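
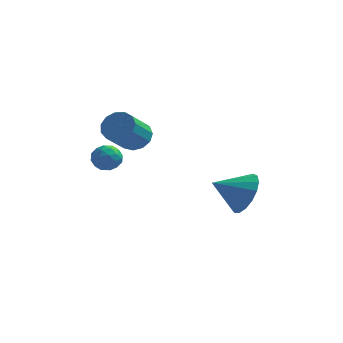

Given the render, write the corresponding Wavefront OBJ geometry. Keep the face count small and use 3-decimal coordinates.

v 1.872 2.832 -0.734
v 2.48 2.565 0.131
v 0.608 2.308 -0.006
v 2.333 3.056 0.228
v 2.081 3.495 0.106
v 1.78 3.783 -0.21
v 1.501 3.853 -0.645
v 1.307 3.688 -1.1
v 1.242 3.328 -1.472
v 1.322 2.854 -1.674
v 1.528 2.375 -1.661
v 1.813 2 -1.436
v 2.111 1.816 -1.049
v 2.355 1.865 -0.591
v 2.488 2.135 -0.165
v -3.123 4.456 1.315
v -2.562 4.714 1.825
v -2.976 3.462 2.914
v -3.537 3.204 2.405
v -2.942 4.932 1.932
v -3.356 3.681 3.021
v -3.379 5 1.843
v -3.792 3.748 2.933
v -3.734 4.895 1.587
v -4.148 3.643 2.676
v -3.896 4.65 1.245
v -4.31 3.398 2.334
v -3.812 4.344 0.925
v -4.226 3.092 2.014
v -3.51 4.073 0.729
v -3.924 2.822 1.818
v -3.084 3.924 0.719
v -3.498 2.672 1.808
v -2.671 3.944 0.899
v -3.085 2.692 1.988
v -2.402 4.126 1.21
v -2.816 2.874 2.3
v -2.361 4.413 1.556
v -2.775 3.161 2.645
v -3.773 0.78 1.467
v -3.174 1.103 1.527
v -3.406 -0.023 2.133
v -2.807 0.3 2.193
v -3.369 0.568 2.475
v -3.595 1.064 2.063
v -2.985 0.016 1.597
v -3.211 0.512 1.185
v -2.686 0.631 1.607
v -2.924 0.972 2.149
v -3.656 0.108 1.511
v -3.894 0.449 2.053
v -3.505 1.012 1.439
v -3.075 0.068 2.221
v -3.405 0.225 2.387
v -3.052 0.415 2.422
v -3.753 0.989 1.754
v -3.401 1.179 1.789
v -3.516 0.865 2.346
v -3.179 -0.099 1.871
v -2.827 0.091 1.906
v -3.528 0.665 1.238
v -3.175 0.855 1.273
v -3.064 0.215 1.314
v -2.867 0.924 1.521
v -2.651 0.452 1.912
v -2.756 0.285 1.562
v -2.889 0.577 1.32
v -3.006 1.125 1.839
v -2.791 0.653 2.231
v -3.121 0.81 2.397
v -3.254 1.102 2.155
v -2.72 0.847 1.886
v -3.789 0.427 1.429
v -3.574 -0.045 1.821
v -3.326 -0.022 1.505
v -3.459 0.27 1.263
v -3.929 0.628 1.748
v -3.713 0.156 2.139
v -3.691 0.503 2.34
v -3.824 0.795 2.098
v -3.86 0.233 1.774
f 2 1 4
f 2 4 3
f 4 1 5
f 4 5 3
f 5 1 6
f 5 6 3
f 6 1 7
f 6 7 3
f 7 1 8
f 7 8 3
f 8 1 9
f 8 9 3
f 9 1 10
f 9 10 3
f 10 1 11
f 10 11 3
f 11 1 12
f 11 12 3
f 12 1 13
f 12 13 3
f 13 1 14
f 13 14 3
f 14 1 15
f 14 15 3
f 15 1 2
f 15 2 3
f 17 16 20
f 17 20 18
f 18 20 21
f 18 21 19
f 20 16 22
f 20 22 21
f 21 22 23
f 21 23 19
f 22 16 24
f 22 24 23
f 23 24 25
f 23 25 19
f 24 16 26
f 24 26 25
f 25 26 27
f 25 27 19
f 26 16 28
f 26 28 27
f 27 28 29
f 27 29 19
f 28 16 30
f 28 30 29
f 29 30 31
f 29 31 19
f 30 16 32
f 30 32 31
f 31 32 33
f 31 33 19
f 32 16 34
f 32 34 33
f 33 34 35
f 33 35 19
f 34 16 36
f 34 36 35
f 35 36 37
f 35 37 19
f 36 16 38
f 36 38 37
f 37 38 39
f 37 39 19
f 38 16 17
f 38 17 39
f 39 17 18
f 39 18 19
f 40 77 56
f 77 51 80
f 56 80 45
f 77 80 56
f 40 56 52
f 56 45 57
f 52 57 41
f 56 57 52
f 40 52 61
f 52 41 62
f 61 62 47
f 52 62 61
f 40 61 73
f 61 47 76
f 73 76 50
f 61 76 73
f 40 73 77
f 73 50 81
f 77 81 51
f 73 81 77
f 41 57 68
f 57 45 71
f 68 71 49
f 57 71 68
f 45 80 58
f 80 51 79
f 58 79 44
f 80 79 58
f 51 81 78
f 81 50 74
f 78 74 42
f 81 74 78
f 50 76 75
f 76 47 63
f 75 63 46
f 76 63 75
f 47 62 67
f 62 41 64
f 67 64 48
f 62 64 67
f 43 69 55
f 69 49 70
f 55 70 44
f 69 70 55
f 43 55 53
f 55 44 54
f 53 54 42
f 55 54 53
f 43 53 60
f 53 42 59
f 60 59 46
f 53 59 60
f 43 60 65
f 60 46 66
f 65 66 48
f 60 66 65
f 43 65 69
f 65 48 72
f 69 72 49
f 65 72 69
f 44 70 58
f 70 49 71
f 58 71 45
f 70 71 58
f 42 54 78
f 54 44 79
f 78 79 51
f 54 79 78
f 46 59 75
f 59 42 74
f 75 74 50
f 59 74 75
f 48 66 67
f 66 46 63
f 67 63 47
f 66 63 67
f 49 72 68
f 72 48 64
f 68 64 41
f 72 64 68



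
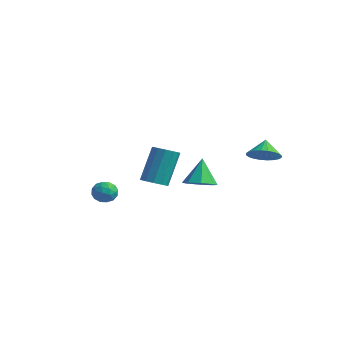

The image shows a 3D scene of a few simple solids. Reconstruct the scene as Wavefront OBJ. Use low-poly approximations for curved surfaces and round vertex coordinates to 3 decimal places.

v 2.373 -3.53 2.731
v 3.019 -3.294 2.674
v 2.873 -2.435 4.552
v 2.227 -2.67 4.609
v 2.789 -3.017 2.529
v 2.642 -2.158 4.407
v 2.426 -2.902 2.448
v 2.28 -2.043 4.326
v 2.047 -2.987 2.457
v 1.9 -2.128 4.335
v 1.771 -3.244 2.553
v 1.625 -2.385 4.431
v 1.686 -3.591 2.706
v 1.54 -2.732 4.583
v 1.82 -3.919 2.866
v 1.674 -3.06 4.744
v 2.129 -4.123 2.984
v 1.983 -3.264 4.862
v 2.516 -4.139 3.021
v 2.369 -3.28 4.899
v 2.857 -3.961 2.966
v 2.711 -3.102 4.844
v 3.045 -3.646 2.837
v 2.899 -2.787 4.715
v 1.6 -0.044 1.608
v 2.139 0.621 1.525
v 1.2 0.464 3.072
v 1.533 0.76 1.311
v 0.965 0.429 1.271
v 0.77 -0.18 1.429
v 1.06 -0.709 1.691
v 1.667 -0.848 1.906
v 2.234 -0.517 1.945
v 2.43 0.092 1.788
v -3.285 -1.771 0.683
v -2.626 -1.752 0.405
v -3.514 -2.728 0.075
v -2.855 -2.709 -0.203
v -2.947 -2.86 0.49
v -2.805 -2.269 0.866
v -3.335 -2.211 -0.386
v -3.193 -1.62 -0.01
v -2.657 -2.024 -0.255
v -2.417 -2.425 0.286
v -3.723 -2.055 0.194
v -3.483 -2.456 0.735
v -2.936 -1.677 0.597
v -3.204 -2.803 -0.117
v -3.258 -2.892 0.29
v -2.871 -2.88 0.127
v -3.041 -1.981 0.868
v -2.654 -1.97 0.705
v -2.842 -2.621 0.755
v -3.486 -2.51 -0.225
v -3.099 -2.499 -0.388
v -3.269 -1.6 0.353
v -2.882 -1.588 0.19
v -3.298 -1.859 -0.275
v -2.567 -1.826 0.046
v -2.701 -2.389 -0.311
v -2.983 -2.096 -0.419
v -2.9 -1.748 -0.198
v -2.426 -2.062 0.364
v -2.56 -2.624 0.007
v -2.614 -2.713 0.414
v -2.531 -2.366 0.635
v -2.444 -2.222 -0.024
v -3.58 -1.856 0.473
v -3.714 -2.418 0.116
v -3.609 -2.114 -0.155
v -3.526 -1.767 0.066
v -3.439 -2.091 0.791
v -3.573 -2.654 0.434
v -3.24 -2.732 0.678
v -3.157 -2.384 0.899
v -3.696 -2.258 0.504
v 2.517 3.302 2.995
v 3.026 4.01 2.82
v 2.083 3.818 3.825
v 2.745 4.08 2.629
v 2.428 4.032 2.494
v 2.126 3.872 2.435
v 1.883 3.625 2.461
v 1.736 3.329 2.569
v 1.709 3.029 2.741
v 1.804 2.771 2.953
v 2.008 2.593 3.17
v 2.29 2.523 3.361
v 2.606 2.571 3.496
v 2.909 2.731 3.555
v 3.152 2.978 3.529
v 3.298 3.274 3.421
v 3.326 3.574 3.249
v 3.23 3.832 3.037
f 2 1 5
f 2 5 3
f 3 5 6
f 3 6 4
f 5 1 7
f 5 7 6
f 6 7 8
f 6 8 4
f 7 1 9
f 7 9 8
f 8 9 10
f 8 10 4
f 9 1 11
f 9 11 10
f 10 11 12
f 10 12 4
f 11 1 13
f 11 13 12
f 12 13 14
f 12 14 4
f 13 1 15
f 13 15 14
f 14 15 16
f 14 16 4
f 15 1 17
f 15 17 16
f 16 17 18
f 16 18 4
f 17 1 19
f 17 19 18
f 18 19 20
f 18 20 4
f 19 1 21
f 19 21 20
f 20 21 22
f 20 22 4
f 21 1 23
f 21 23 22
f 22 23 24
f 22 24 4
f 23 1 2
f 23 2 24
f 24 2 3
f 24 3 4
f 26 25 28
f 26 28 27
f 28 25 29
f 28 29 27
f 29 25 30
f 29 30 27
f 30 25 31
f 30 31 27
f 31 25 32
f 31 32 27
f 32 25 33
f 32 33 27
f 33 25 34
f 33 34 27
f 34 25 26
f 34 26 27
f 35 72 51
f 72 46 75
f 51 75 40
f 72 75 51
f 35 51 47
f 51 40 52
f 47 52 36
f 51 52 47
f 35 47 56
f 47 36 57
f 56 57 42
f 47 57 56
f 35 56 68
f 56 42 71
f 68 71 45
f 56 71 68
f 35 68 72
f 68 45 76
f 72 76 46
f 68 76 72
f 36 52 63
f 52 40 66
f 63 66 44
f 52 66 63
f 40 75 53
f 75 46 74
f 53 74 39
f 75 74 53
f 46 76 73
f 76 45 69
f 73 69 37
f 76 69 73
f 45 71 70
f 71 42 58
f 70 58 41
f 71 58 70
f 42 57 62
f 57 36 59
f 62 59 43
f 57 59 62
f 38 64 50
f 64 44 65
f 50 65 39
f 64 65 50
f 38 50 48
f 50 39 49
f 48 49 37
f 50 49 48
f 38 48 55
f 48 37 54
f 55 54 41
f 48 54 55
f 38 55 60
f 55 41 61
f 60 61 43
f 55 61 60
f 38 60 64
f 60 43 67
f 64 67 44
f 60 67 64
f 39 65 53
f 65 44 66
f 53 66 40
f 65 66 53
f 37 49 73
f 49 39 74
f 73 74 46
f 49 74 73
f 41 54 70
f 54 37 69
f 70 69 45
f 54 69 70
f 43 61 62
f 61 41 58
f 62 58 42
f 61 58 62
f 44 67 63
f 67 43 59
f 63 59 36
f 67 59 63
f 78 77 80
f 78 80 79
f 80 77 81
f 80 81 79
f 81 77 82
f 81 82 79
f 82 77 83
f 82 83 79
f 83 77 84
f 83 84 79
f 84 77 85
f 84 85 79
f 85 77 86
f 85 86 79
f 86 77 87
f 86 87 79
f 87 77 88
f 87 88 79
f 88 77 89
f 88 89 79
f 89 77 90
f 89 90 79
f 90 77 91
f 90 91 79
f 91 77 92
f 91 92 79
f 92 77 93
f 92 93 79
f 93 77 94
f 93 94 79
f 94 77 78
f 94 78 79



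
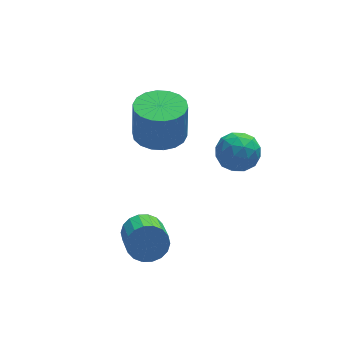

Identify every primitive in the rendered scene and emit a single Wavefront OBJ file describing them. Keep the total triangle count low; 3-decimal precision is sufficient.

v 0.793 -1.095 1.529
v 1.518 -0.816 1.949
v 0.982 -2.404 2.071
v 1.707 -2.125 2.491
v 0.912 -1.837 2.745
v 0.795 -1.028 2.41
v 1.705 -2.192 1.61
v 1.588 -1.383 1.275
v 2.082 -1.494 1.999
v 1.592 -1.274 2.7
v 0.908 -1.946 1.32
v 0.418 -1.726 2.021
v 1.139 -0.841 1.691
v 1.361 -2.379 2.329
v 0.894 -2.21 2.478
v 1.32 -2.046 2.725
v 0.714 -0.965 1.962
v 1.14 -0.801 2.209
v 0.784 -1.401 2.677
v 1.36 -2.419 1.811
v 1.786 -2.255 2.058
v 1.18 -1.174 1.295
v 1.606 -1.01 1.542
v 1.716 -1.819 1.343
v 1.897 -1.075 1.967
v 2.008 -1.845 2.286
v 2.006 -1.884 1.769
v 1.938 -1.409 1.571
v 1.609 -0.946 2.379
v 1.72 -1.715 2.698
v 1.252 -1.546 2.848
v 1.184 -1.071 2.65
v 1.94 -1.345 2.409
v 0.78 -1.505 1.322
v 0.891 -2.274 1.641
v 1.316 -2.149 1.37
v 1.248 -1.674 1.172
v 0.492 -1.375 1.734
v 0.603 -2.145 2.053
v 0.562 -1.811 2.449
v 0.494 -1.336 2.251
v 0.56 -1.875 1.611
v -2.147 -0.956 -2.617
v -1.839 -0.632 -1.941
v -1.985 -1.861 -1.287
v -2.293 -2.184 -1.963
v -2.192 -0.571 -1.906
v -2.339 -1.8 -1.251
v -2.537 -0.586 -2.011
v -2.683 -1.815 -1.356
v -2.804 -0.674 -2.236
v -2.95 -1.903 -1.582
v -2.941 -0.818 -2.537
v -3.087 -2.047 -1.883
v -2.921 -0.989 -2.854
v -3.067 -2.218 -2.199
v -2.747 -1.154 -3.124
v -2.894 -2.383 -2.469
v -2.455 -1.279 -3.293
v -2.601 -2.508 -2.639
v -2.101 -1.34 -3.329
v -2.248 -2.569 -2.674
v -1.757 -1.325 -3.224
v -1.903 -2.554 -2.569
v -1.49 -1.237 -2.998
v -1.636 -2.466 -2.344
v -1.353 -1.093 -2.697
v -1.499 -2.322 -2.043
v -1.373 -0.922 -2.381
v -1.519 -2.151 -1.726
v -1.546 -0.757 -2.111
v -1.693 -1.986 -1.456
v -0.63 1.879 0.177
v 0.262 2.39 0.113
v 0.322 2.492 1.779
v -0.57 1.981 1.843
v -0.049 2.726 0.104
v 0.011 2.828 1.77
v -0.476 2.895 0.109
v -0.415 2.997 1.775
v -0.932 2.862 0.128
v -0.872 2.965 1.794
v -1.329 2.635 0.156
v -1.269 2.737 1.822
v -1.588 2.258 0.189
v -1.527 2.36 1.855
v -1.657 1.806 0.219
v -1.596 1.908 1.885
v -1.522 1.368 0.241
v -1.462 1.47 1.907
v -1.211 1.032 0.25
v -1.151 1.134 1.916
v -0.785 0.863 0.245
v -0.724 0.965 1.911
v -0.328 0.895 0.226
v -0.268 0.998 1.892
v 0.069 1.123 0.198
v 0.129 1.225 1.864
v 0.327 1.5 0.165
v 0.388 1.602 1.831
v 0.396 1.952 0.135
v 0.457 2.054 1.801
f 1 38 17
f 38 12 41
f 17 41 6
f 38 41 17
f 1 17 13
f 17 6 18
f 13 18 2
f 17 18 13
f 1 13 22
f 13 2 23
f 22 23 8
f 13 23 22
f 1 22 34
f 22 8 37
f 34 37 11
f 22 37 34
f 1 34 38
f 34 11 42
f 38 42 12
f 34 42 38
f 2 18 29
f 18 6 32
f 29 32 10
f 18 32 29
f 6 41 19
f 41 12 40
f 19 40 5
f 41 40 19
f 12 42 39
f 42 11 35
f 39 35 3
f 42 35 39
f 11 37 36
f 37 8 24
f 36 24 7
f 37 24 36
f 8 23 28
f 23 2 25
f 28 25 9
f 23 25 28
f 4 30 16
f 30 10 31
f 16 31 5
f 30 31 16
f 4 16 14
f 16 5 15
f 14 15 3
f 16 15 14
f 4 14 21
f 14 3 20
f 21 20 7
f 14 20 21
f 4 21 26
f 21 7 27
f 26 27 9
f 21 27 26
f 4 26 30
f 26 9 33
f 30 33 10
f 26 33 30
f 5 31 19
f 31 10 32
f 19 32 6
f 31 32 19
f 3 15 39
f 15 5 40
f 39 40 12
f 15 40 39
f 7 20 36
f 20 3 35
f 36 35 11
f 20 35 36
f 9 27 28
f 27 7 24
f 28 24 8
f 27 24 28
f 10 33 29
f 33 9 25
f 29 25 2
f 33 25 29
f 44 43 47
f 44 47 45
f 45 47 48
f 45 48 46
f 47 43 49
f 47 49 48
f 48 49 50
f 48 50 46
f 49 43 51
f 49 51 50
f 50 51 52
f 50 52 46
f 51 43 53
f 51 53 52
f 52 53 54
f 52 54 46
f 53 43 55
f 53 55 54
f 54 55 56
f 54 56 46
f 55 43 57
f 55 57 56
f 56 57 58
f 56 58 46
f 57 43 59
f 57 59 58
f 58 59 60
f 58 60 46
f 59 43 61
f 59 61 60
f 60 61 62
f 60 62 46
f 61 43 63
f 61 63 62
f 62 63 64
f 62 64 46
f 63 43 65
f 63 65 64
f 64 65 66
f 64 66 46
f 65 43 67
f 65 67 66
f 66 67 68
f 66 68 46
f 67 43 69
f 67 69 68
f 68 69 70
f 68 70 46
f 69 43 71
f 69 71 70
f 70 71 72
f 70 72 46
f 71 43 44
f 71 44 72
f 72 44 45
f 72 45 46
f 74 73 77
f 74 77 75
f 75 77 78
f 75 78 76
f 77 73 79
f 77 79 78
f 78 79 80
f 78 80 76
f 79 73 81
f 79 81 80
f 80 81 82
f 80 82 76
f 81 73 83
f 81 83 82
f 82 83 84
f 82 84 76
f 83 73 85
f 83 85 84
f 84 85 86
f 84 86 76
f 85 73 87
f 85 87 86
f 86 87 88
f 86 88 76
f 87 73 89
f 87 89 88
f 88 89 90
f 88 90 76
f 89 73 91
f 89 91 90
f 90 91 92
f 90 92 76
f 91 73 93
f 91 93 92
f 92 93 94
f 92 94 76
f 93 73 95
f 93 95 94
f 94 95 96
f 94 96 76
f 95 73 97
f 95 97 96
f 96 97 98
f 96 98 76
f 97 73 99
f 97 99 98
f 98 99 100
f 98 100 76
f 99 73 101
f 99 101 100
f 100 101 102
f 100 102 76
f 101 73 74
f 101 74 102
f 102 74 75
f 102 75 76



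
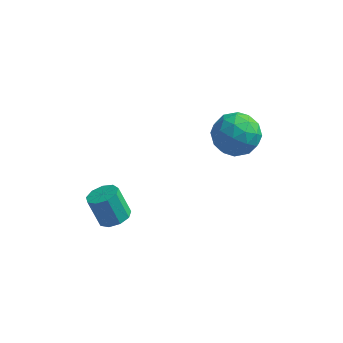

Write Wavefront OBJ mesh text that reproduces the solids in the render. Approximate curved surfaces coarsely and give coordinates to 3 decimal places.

v -0.381 -2.155 2.384
v 0.099 -1.859 2.557
v -0.379 -1.688 3.589
v -0.859 -1.985 3.416
v -0.168 -1.605 2.392
v -0.646 -1.435 3.424
v -0.534 -1.609 2.223
v -1.012 -1.438 3.255
v -0.829 -1.868 2.129
v -1.307 -1.697 3.161
v -0.914 -2.262 2.155
v -1.392 -2.091 3.187
v -0.75 -2.606 2.288
v -1.228 -2.435 3.32
v -0.413 -2.739 2.466
v -0.891 -2.568 3.498
v -0.061 -2.599 2.606
v -0.539 -2.428 3.638
v 0.141 -2.252 2.642
v -0.337 -2.081 3.674
v 2.348 2.511 2.956
v 3.088 2.888 3.409
v 2.432 1.272 3.851
v 3.172 1.649 4.304
v 2.311 2.027 4.408
v 2.259 2.793 3.855
v 3.261 1.367 3.405
v 3.209 2.133 2.852
v 3.653 2.181 3.686
v 3.066 2.589 4.307
v 2.454 1.571 2.953
v 1.867 1.979 3.574
v 2.71 2.809 3.104
v 2.81 1.351 4.156
v 2.303 1.573 4.217
v 2.739 1.795 4.483
v 2.223 2.753 3.366
v 2.658 2.974 3.633
v 2.202 2.468 4.22
v 2.862 1.186 3.627
v 3.297 1.407 3.894
v 2.781 2.365 2.777
v 3.217 2.587 3.043
v 3.318 1.692 3.04
v 3.477 2.615 3.533
v 3.527 1.886 4.059
v 3.579 1.72 3.531
v 3.548 2.171 3.206
v 3.132 2.854 3.898
v 3.182 2.126 4.424
v 2.676 2.348 4.485
v 2.645 2.798 4.16
v 3.464 2.439 4.061
v 2.338 2.034 2.836
v 2.388 1.306 3.362
v 2.875 1.362 3.1
v 2.844 1.812 2.775
v 1.993 2.274 3.201
v 2.043 1.545 3.727
v 1.972 1.989 4.054
v 1.941 2.44 3.729
v 2.056 1.721 3.199
f 2 1 5
f 2 5 3
f 3 5 6
f 3 6 4
f 5 1 7
f 5 7 6
f 6 7 8
f 6 8 4
f 7 1 9
f 7 9 8
f 8 9 10
f 8 10 4
f 9 1 11
f 9 11 10
f 10 11 12
f 10 12 4
f 11 1 13
f 11 13 12
f 12 13 14
f 12 14 4
f 13 1 15
f 13 15 14
f 14 15 16
f 14 16 4
f 15 1 17
f 15 17 16
f 16 17 18
f 16 18 4
f 17 1 19
f 17 19 18
f 18 19 20
f 18 20 4
f 19 1 2
f 19 2 20
f 20 2 3
f 20 3 4
f 21 58 37
f 58 32 61
f 37 61 26
f 58 61 37
f 21 37 33
f 37 26 38
f 33 38 22
f 37 38 33
f 21 33 42
f 33 22 43
f 42 43 28
f 33 43 42
f 21 42 54
f 42 28 57
f 54 57 31
f 42 57 54
f 21 54 58
f 54 31 62
f 58 62 32
f 54 62 58
f 22 38 49
f 38 26 52
f 49 52 30
f 38 52 49
f 26 61 39
f 61 32 60
f 39 60 25
f 61 60 39
f 32 62 59
f 62 31 55
f 59 55 23
f 62 55 59
f 31 57 56
f 57 28 44
f 56 44 27
f 57 44 56
f 28 43 48
f 43 22 45
f 48 45 29
f 43 45 48
f 24 50 36
f 50 30 51
f 36 51 25
f 50 51 36
f 24 36 34
f 36 25 35
f 34 35 23
f 36 35 34
f 24 34 41
f 34 23 40
f 41 40 27
f 34 40 41
f 24 41 46
f 41 27 47
f 46 47 29
f 41 47 46
f 24 46 50
f 46 29 53
f 50 53 30
f 46 53 50
f 25 51 39
f 51 30 52
f 39 52 26
f 51 52 39
f 23 35 59
f 35 25 60
f 59 60 32
f 35 60 59
f 27 40 56
f 40 23 55
f 56 55 31
f 40 55 56
f 29 47 48
f 47 27 44
f 48 44 28
f 47 44 48
f 30 53 49
f 53 29 45
f 49 45 22
f 53 45 49



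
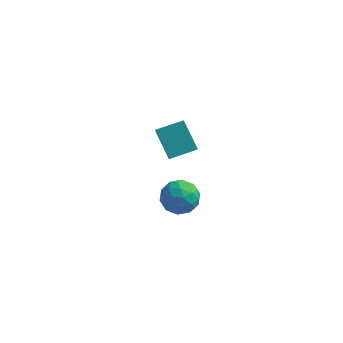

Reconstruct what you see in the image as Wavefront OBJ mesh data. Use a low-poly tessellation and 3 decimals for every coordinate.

v -0.083 -2.083 4.192
v 0.707 -2.747 4.441
v -0.887 -3.353 3.359
v -0.097 -4.017 3.608
v -0.748 -3.658 4.367
v -0.251 -2.873 4.881
v 0.071 -3.227 2.919
v 0.568 -2.442 3.433
v 0.802 -3.454 3.654
v 0.296 -3.721 4.549
v -0.476 -2.379 3.251
v -0.982 -2.646 4.146
v 0.383 -2.304 4.39
v -0.563 -3.796 3.41
v -0.945 -3.585 3.856
v -0.481 -3.976 4.003
v -0.18 -2.378 4.648
v 0.284 -2.768 4.795
v -0.571 -3.303 4.751
v -0.464 -3.332 3.005
v 0 -3.722 3.152
v 0.301 -2.124 3.797
v 0.765 -2.515 3.944
v 0.391 -2.797 3.049
v 0.903 -3.11 4.074
v 0.43 -3.856 3.584
v 0.529 -3.392 3.179
v 0.821 -2.93 3.481
v 0.606 -3.266 4.6
v 0.133 -4.012 4.11
v -0.25 -3.801 4.556
v 0.042 -3.34 4.858
v 0.662 -3.682 4.137
v -0.313 -2.088 3.69
v -0.786 -2.834 3.2
v -0.222 -2.76 2.942
v 0.07 -2.299 3.244
v -0.61 -2.244 4.216
v -1.083 -2.99 3.726
v -1.001 -3.17 4.319
v -0.709 -2.708 4.621
v -0.842 -2.418 3.663
v -2.273 1.996 2.009
v -3.326 2.888 3.372
v -2.541 2.685 1.351
v -3.595 3.577 2.713
v -1.025 2.863 2.407
v -2.079 3.755 3.769
v -1.294 3.552 1.748
v -2.347 4.444 3.111
f 1 38 17
f 38 12 41
f 17 41 6
f 38 41 17
f 1 17 13
f 17 6 18
f 13 18 2
f 17 18 13
f 1 13 22
f 13 2 23
f 22 23 8
f 13 23 22
f 1 22 34
f 22 8 37
f 34 37 11
f 22 37 34
f 1 34 38
f 34 11 42
f 38 42 12
f 34 42 38
f 2 18 29
f 18 6 32
f 29 32 10
f 18 32 29
f 6 41 19
f 41 12 40
f 19 40 5
f 41 40 19
f 12 42 39
f 42 11 35
f 39 35 3
f 42 35 39
f 11 37 36
f 37 8 24
f 36 24 7
f 37 24 36
f 8 23 28
f 23 2 25
f 28 25 9
f 23 25 28
f 4 30 16
f 30 10 31
f 16 31 5
f 30 31 16
f 4 16 14
f 16 5 15
f 14 15 3
f 16 15 14
f 4 14 21
f 14 3 20
f 21 20 7
f 14 20 21
f 4 21 26
f 21 7 27
f 26 27 9
f 21 27 26
f 4 26 30
f 26 9 33
f 30 33 10
f 26 33 30
f 5 31 19
f 31 10 32
f 19 32 6
f 31 32 19
f 3 15 39
f 15 5 40
f 39 40 12
f 15 40 39
f 7 20 36
f 20 3 35
f 36 35 11
f 20 35 36
f 9 27 28
f 27 7 24
f 28 24 8
f 27 24 28
f 10 33 29
f 33 9 25
f 29 25 2
f 33 25 29
f 44 46 43
f 47 44 43
f 43 46 45
f 45 47 43
f 44 50 46
f 48 44 47
f 48 50 44
f 46 50 45
f 49 47 45
f 45 50 49
f 49 48 47
f 50 48 49



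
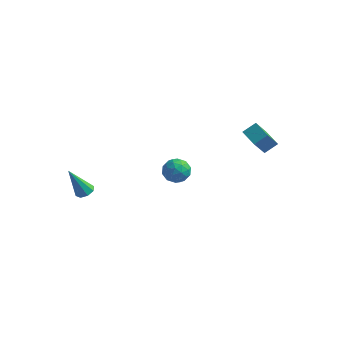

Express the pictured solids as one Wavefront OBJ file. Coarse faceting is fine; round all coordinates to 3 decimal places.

v 2.541 3.244 0.788
v 2.385 2.284 2.045
v 3.005 3.752 1.233
v 2.849 2.792 2.491
v 3.351 2.748 0.509
v 3.195 1.788 1.767
v 3.815 3.256 0.955
v 3.659 2.296 2.212
v -3.461 -2.646 -0.671
v -3.15 -2.316 -0.46
v -4.099 -3.014 0.851
v -3.483 -2.158 -0.562
v -3.804 -2.286 -0.727
v -3.924 -2.625 -0.859
v -3.773 -2.976 -0.881
v -3.439 -3.134 -0.779
v -3.119 -3.006 -0.614
v -2.999 -2.667 -0.482
v -0.92 2.661 -1.508
v -0.432 2.194 -1.166
v -1.348 1.726 -2.174
v -0.86 1.259 -1.832
v -1.438 1.553 -1.442
v -1.174 2.131 -1.031
v -0.606 1.789 -2.309
v -0.342 2.367 -1.898
v -0.238 1.655 -1.662
v -0.752 1.509 -1.126
v -1.028 2.411 -2.214
v -1.542 2.265 -1.678
v -0.638 2.509 -1.279
v -1.142 1.411 -2.061
v -1.482 1.583 -1.832
v -1.195 1.309 -1.632
v -1.075 2.472 -1.199
v -0.788 2.198 -0.998
v -1.379 1.821 -1.16
v -0.992 1.722 -2.342
v -0.705 1.448 -2.141
v -0.585 2.611 -1.708
v -0.298 2.337 -1.508
v -0.401 2.099 -2.18
v -0.237 1.918 -1.369
v -0.489 1.369 -1.76
v -0.34 1.681 -2.041
v -0.184 2.02 -1.799
v -0.54 1.832 -1.054
v -0.791 1.283 -1.445
v -1.131 1.456 -1.216
v -0.976 1.795 -0.974
v -0.426 1.516 -1.345
v -0.989 2.637 -1.895
v -1.24 2.088 -2.286
v -0.804 2.125 -2.366
v -0.649 2.464 -2.124
v -1.291 2.551 -1.58
v -1.543 2.002 -1.971
v -1.596 1.9 -1.541
v -1.44 2.239 -1.299
v -1.354 2.404 -1.995
f 2 4 1
f 5 2 1
f 1 4 3
f 3 5 1
f 2 8 4
f 6 2 5
f 6 8 2
f 4 8 3
f 7 5 3
f 3 8 7
f 7 6 5
f 8 6 7
f 10 9 12
f 10 12 11
f 12 9 13
f 12 13 11
f 13 9 14
f 13 14 11
f 14 9 15
f 14 15 11
f 15 9 16
f 15 16 11
f 16 9 17
f 16 17 11
f 17 9 18
f 17 18 11
f 18 9 10
f 18 10 11
f 19 56 35
f 56 30 59
f 35 59 24
f 56 59 35
f 19 35 31
f 35 24 36
f 31 36 20
f 35 36 31
f 19 31 40
f 31 20 41
f 40 41 26
f 31 41 40
f 19 40 52
f 40 26 55
f 52 55 29
f 40 55 52
f 19 52 56
f 52 29 60
f 56 60 30
f 52 60 56
f 20 36 47
f 36 24 50
f 47 50 28
f 36 50 47
f 24 59 37
f 59 30 58
f 37 58 23
f 59 58 37
f 30 60 57
f 60 29 53
f 57 53 21
f 60 53 57
f 29 55 54
f 55 26 42
f 54 42 25
f 55 42 54
f 26 41 46
f 41 20 43
f 46 43 27
f 41 43 46
f 22 48 34
f 48 28 49
f 34 49 23
f 48 49 34
f 22 34 32
f 34 23 33
f 32 33 21
f 34 33 32
f 22 32 39
f 32 21 38
f 39 38 25
f 32 38 39
f 22 39 44
f 39 25 45
f 44 45 27
f 39 45 44
f 22 44 48
f 44 27 51
f 48 51 28
f 44 51 48
f 23 49 37
f 49 28 50
f 37 50 24
f 49 50 37
f 21 33 57
f 33 23 58
f 57 58 30
f 33 58 57
f 25 38 54
f 38 21 53
f 54 53 29
f 38 53 54
f 27 45 46
f 45 25 42
f 46 42 26
f 45 42 46
f 28 51 47
f 51 27 43
f 47 43 20
f 51 43 47



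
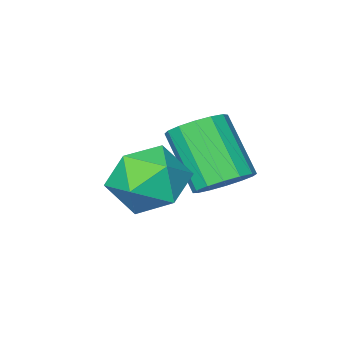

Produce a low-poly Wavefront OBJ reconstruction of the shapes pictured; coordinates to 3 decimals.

v 0.177 -0.471 1.01
v 0.542 -0.008 1.423
v 0.508 -1.126 2.704
v 0.143 -1.589 2.29
v 0.183 0.071 1.483
v 0.149 -1.046 2.764
v -0.178 0.005 1.416
v -0.212 -1.112 2.697
v -0.443 -0.188 1.24
v -0.478 -1.306 2.521
v -0.543 -0.457 1.003
v -0.577 -1.575 2.283
v -0.449 -0.73 0.767
v -0.483 -1.848 2.047
v -0.188 -0.934 0.596
v -0.222 -2.052 1.877
v 0.171 -1.014 0.536
v 0.137 -2.131 1.817
v 0.532 -0.948 0.603
v 0.498 -2.065 1.884
v 0.798 -0.754 0.779
v 0.763 -1.872 2.06
v 0.897 -0.485 1.017
v 0.863 -1.603 2.297
v 0.803 -0.212 1.253
v 0.769 -1.33 2.533
v 1.312 0.011 1.894
v 2.088 0.199 2.441
v 2.132 -1.059 1.099
v 2.908 -0.871 1.646
v 2.138 -1.311 2.033
v 1.631 -0.65 2.524
v 2.589 -0.21 1.016
v 2.082 0.451 1.507
v 2.877 0.062 1.898
v 2.598 -0.618 2.527
v 1.622 -0.242 1.013
v 1.343 -0.922 1.642
f 2 1 5
f 2 5 3
f 3 5 6
f 3 6 4
f 5 1 7
f 5 7 6
f 6 7 8
f 6 8 4
f 7 1 9
f 7 9 8
f 8 9 10
f 8 10 4
f 9 1 11
f 9 11 10
f 10 11 12
f 10 12 4
f 11 1 13
f 11 13 12
f 12 13 14
f 12 14 4
f 13 1 15
f 13 15 14
f 14 15 16
f 14 16 4
f 15 1 17
f 15 17 16
f 16 17 18
f 16 18 4
f 17 1 19
f 17 19 18
f 18 19 20
f 18 20 4
f 19 1 21
f 19 21 20
f 20 21 22
f 20 22 4
f 21 1 23
f 21 23 22
f 22 23 24
f 22 24 4
f 23 1 25
f 23 25 24
f 24 25 26
f 24 26 4
f 25 1 2
f 25 2 26
f 26 2 3
f 26 3 4
f 27 38 32
f 27 32 28
f 27 28 34
f 27 34 37
f 27 37 38
f 28 32 36
f 32 38 31
f 38 37 29
f 37 34 33
f 34 28 35
f 30 36 31
f 30 31 29
f 30 29 33
f 30 33 35
f 30 35 36
f 31 36 32
f 29 31 38
f 33 29 37
f 35 33 34
f 36 35 28



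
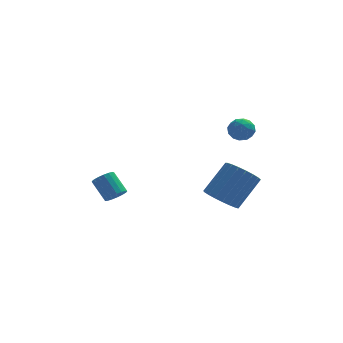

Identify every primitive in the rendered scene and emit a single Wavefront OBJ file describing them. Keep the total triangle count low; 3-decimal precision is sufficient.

v -3.067 -0.536 -0.747
v -2.781 -0.865 -0.293
v -3.387 -0.073 0.662
v -3.673 0.256 0.207
v -2.587 -0.642 -0.354
v -3.193 0.149 0.601
v -2.503 -0.395 -0.505
v -3.108 0.396 0.449
v -2.548 -0.181 -0.712
v -3.154 0.611 0.243
v -2.712 -0.047 -0.927
v -3.318 0.744 0.028
v -2.957 -0.026 -1.101
v -3.563 0.766 -0.146
v -3.228 -0.121 -1.193
v -3.834 0.67 -0.239
v -3.462 -0.311 -1.184
v -4.068 0.48 -0.229
v -3.605 -0.553 -1.074
v -4.211 0.238 -0.12
v -3.625 -0.791 -0.89
v -4.231 0.001 0.064
v -3.517 -0.97 -0.673
v -4.123 -0.179 0.282
v -3.306 -1.05 -0.473
v -3.912 -0.259 0.482
v -3.041 -1.012 -0.336
v -3.646 -0.221 0.619
v 2.01 -1.878 -0.526
v 2.655 -2.667 -0.573
v 3.834 -1.791 0.899
v 3.19 -1.002 0.946
v 2.818 -2.402 -0.862
v 3.998 -1.527 0.611
v 2.842 -2.047 -1.092
v 4.022 -1.171 0.381
v 2.722 -1.662 -1.224
v 3.901 -0.787 0.248
v 2.479 -1.315 -1.236
v 3.658 -0.439 0.236
v 2.155 -1.065 -1.125
v 3.334 -0.189 0.347
v 1.806 -0.955 -0.911
v 2.985 -0.08 0.562
v 1.492 -1.005 -0.63
v 2.671 -0.13 0.843
v 1.268 -1.206 -0.331
v 2.447 -0.331 1.142
v 1.172 -1.523 -0.066
v 2.351 -0.648 1.407
v 1.221 -1.901 0.12
v 2.401 -1.026 1.592
v 1.407 -2.276 0.193
v 2.586 -1.4 1.666
v 1.697 -2.581 0.143
v 2.876 -1.705 1.615
v 2.041 -2.765 -0.024
v 3.22 -1.889 1.449
v 2.38 -2.795 -0.277
v 3.559 -1.92 1.196
v 3.132 1.171 3.51
v 3.727 1.16 3.059
v 2.833 0.06 3.141
v 3.428 0.049 2.69
v 3.521 0.03 3.431
v 3.705 0.716 3.659
v 2.855 0.504 2.541
v 3.039 1.19 2.769
v 3.556 0.748 2.461
v 3.967 0.455 3.01
v 2.593 0.765 3.19
v 3.004 0.472 3.739
v 3.455 1.263 3.317
v 3.105 -0.043 2.883
v 3.159 -0.055 3.319
v 3.509 -0.061 3.054
v 3.442 1.002 3.669
v 3.792 0.996 3.404
v 3.671 0.331 3.623
v 2.768 0.224 2.796
v 3.118 0.218 2.531
v 3.051 1.281 3.146
v 3.401 1.275 2.881
v 2.889 0.889 2.577
v 3.705 1.015 2.7
v 3.529 0.362 2.483
v 3.192 0.629 2.396
v 3.301 1.032 2.53
v 3.946 0.843 3.023
v 3.771 0.19 2.806
v 3.825 0.178 3.242
v 3.934 0.582 3.376
v 3.846 0.6 2.671
v 2.789 1.03 3.394
v 2.614 0.377 3.177
v 2.626 0.638 2.824
v 2.735 1.042 2.958
v 3.031 0.858 3.717
v 2.855 0.205 3.5
v 3.259 0.188 3.67
v 3.368 0.591 3.804
v 2.714 0.62 3.529
f 2 1 5
f 2 5 3
f 3 5 6
f 3 6 4
f 5 1 7
f 5 7 6
f 6 7 8
f 6 8 4
f 7 1 9
f 7 9 8
f 8 9 10
f 8 10 4
f 9 1 11
f 9 11 10
f 10 11 12
f 10 12 4
f 11 1 13
f 11 13 12
f 12 13 14
f 12 14 4
f 13 1 15
f 13 15 14
f 14 15 16
f 14 16 4
f 15 1 17
f 15 17 16
f 16 17 18
f 16 18 4
f 17 1 19
f 17 19 18
f 18 19 20
f 18 20 4
f 19 1 21
f 19 21 20
f 20 21 22
f 20 22 4
f 21 1 23
f 21 23 22
f 22 23 24
f 22 24 4
f 23 1 25
f 23 25 24
f 24 25 26
f 24 26 4
f 25 1 27
f 25 27 26
f 26 27 28
f 26 28 4
f 27 1 2
f 27 2 28
f 28 2 3
f 28 3 4
f 30 29 33
f 30 33 31
f 31 33 34
f 31 34 32
f 33 29 35
f 33 35 34
f 34 35 36
f 34 36 32
f 35 29 37
f 35 37 36
f 36 37 38
f 36 38 32
f 37 29 39
f 37 39 38
f 38 39 40
f 38 40 32
f 39 29 41
f 39 41 40
f 40 41 42
f 40 42 32
f 41 29 43
f 41 43 42
f 42 43 44
f 42 44 32
f 43 29 45
f 43 45 44
f 44 45 46
f 44 46 32
f 45 29 47
f 45 47 46
f 46 47 48
f 46 48 32
f 47 29 49
f 47 49 48
f 48 49 50
f 48 50 32
f 49 29 51
f 49 51 50
f 50 51 52
f 50 52 32
f 51 29 53
f 51 53 52
f 52 53 54
f 52 54 32
f 53 29 55
f 53 55 54
f 54 55 56
f 54 56 32
f 55 29 57
f 55 57 56
f 56 57 58
f 56 58 32
f 57 29 59
f 57 59 58
f 58 59 60
f 58 60 32
f 59 29 30
f 59 30 60
f 60 30 31
f 60 31 32
f 61 98 77
f 98 72 101
f 77 101 66
f 98 101 77
f 61 77 73
f 77 66 78
f 73 78 62
f 77 78 73
f 61 73 82
f 73 62 83
f 82 83 68
f 73 83 82
f 61 82 94
f 82 68 97
f 94 97 71
f 82 97 94
f 61 94 98
f 94 71 102
f 98 102 72
f 94 102 98
f 62 78 89
f 78 66 92
f 89 92 70
f 78 92 89
f 66 101 79
f 101 72 100
f 79 100 65
f 101 100 79
f 72 102 99
f 102 71 95
f 99 95 63
f 102 95 99
f 71 97 96
f 97 68 84
f 96 84 67
f 97 84 96
f 68 83 88
f 83 62 85
f 88 85 69
f 83 85 88
f 64 90 76
f 90 70 91
f 76 91 65
f 90 91 76
f 64 76 74
f 76 65 75
f 74 75 63
f 76 75 74
f 64 74 81
f 74 63 80
f 81 80 67
f 74 80 81
f 64 81 86
f 81 67 87
f 86 87 69
f 81 87 86
f 64 86 90
f 86 69 93
f 90 93 70
f 86 93 90
f 65 91 79
f 91 70 92
f 79 92 66
f 91 92 79
f 63 75 99
f 75 65 100
f 99 100 72
f 75 100 99
f 67 80 96
f 80 63 95
f 96 95 71
f 80 95 96
f 69 87 88
f 87 67 84
f 88 84 68
f 87 84 88
f 70 93 89
f 93 69 85
f 89 85 62
f 93 85 89



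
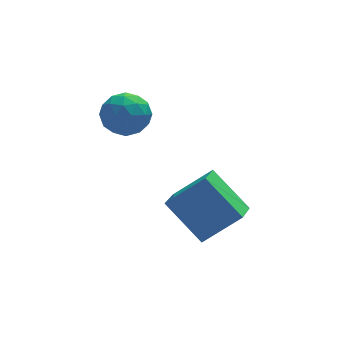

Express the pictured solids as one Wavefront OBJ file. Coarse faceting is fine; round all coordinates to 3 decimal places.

v 1.343 -3.699 -0.642
v 0.573 -2.837 0.361
v 1.764 -2.825 -1.069
v 0.993 -1.964 -0.067
v 2.387 -3.776 0.227
v 1.616 -2.915 1.229
v 2.807 -2.903 -0.201
v 2.037 -2.041 0.802
v 0.047 -0.593 3.149
v 0.518 -1.112 2.961
v -0.578 -0.808 2.179
v -0.107 -1.327 1.991
v -0.542 -1.422 2.563
v -0.156 -1.29 3.163
v 0.096 -0.63 1.977
v 0.482 -0.498 2.577
v 0.548 -1.135 2.236
v 0.154 -1.624 2.599
v -0.214 -0.296 2.541
v -0.608 -0.785 2.904
v 0.338 -0.834 3.14
v -0.398 -1.086 2
v -0.653 -1.142 2.337
v -0.376 -1.447 2.226
v -0.058 -0.938 3.259
v 0.218 -1.243 3.148
v -0.405 -1.425 2.915
v -0.278 -0.677 1.992
v -0.002 -0.982 1.881
v 0.316 -0.473 2.914
v 0.593 -0.778 2.803
v 0.345 -0.495 2.225
v 0.632 -1.152 2.603
v 0.264 -1.278 2.033
v 0.384 -0.869 2.025
v 0.611 -0.791 2.378
v 0.4 -1.44 2.816
v 0.033 -1.566 2.246
v -0.223 -1.622 2.583
v 0.004 -1.544 2.935
v 0.418 -1.453 2.391
v -0.093 -0.354 2.894
v -0.46 -0.48 2.324
v -0.064 -0.376 2.205
v 0.163 -0.298 2.557
v -0.324 -0.642 3.107
v -0.692 -0.768 2.537
v -0.671 -1.129 2.762
v -0.444 -1.051 3.115
v -0.478 -0.467 2.749
f 2 4 1
f 5 2 1
f 1 4 3
f 3 5 1
f 2 8 4
f 6 2 5
f 6 8 2
f 4 8 3
f 7 5 3
f 3 8 7
f 7 6 5
f 8 6 7
f 9 46 25
f 46 20 49
f 25 49 14
f 46 49 25
f 9 25 21
f 25 14 26
f 21 26 10
f 25 26 21
f 9 21 30
f 21 10 31
f 30 31 16
f 21 31 30
f 9 30 42
f 30 16 45
f 42 45 19
f 30 45 42
f 9 42 46
f 42 19 50
f 46 50 20
f 42 50 46
f 10 26 37
f 26 14 40
f 37 40 18
f 26 40 37
f 14 49 27
f 49 20 48
f 27 48 13
f 49 48 27
f 20 50 47
f 50 19 43
f 47 43 11
f 50 43 47
f 19 45 44
f 45 16 32
f 44 32 15
f 45 32 44
f 16 31 36
f 31 10 33
f 36 33 17
f 31 33 36
f 12 38 24
f 38 18 39
f 24 39 13
f 38 39 24
f 12 24 22
f 24 13 23
f 22 23 11
f 24 23 22
f 12 22 29
f 22 11 28
f 29 28 15
f 22 28 29
f 12 29 34
f 29 15 35
f 34 35 17
f 29 35 34
f 12 34 38
f 34 17 41
f 38 41 18
f 34 41 38
f 13 39 27
f 39 18 40
f 27 40 14
f 39 40 27
f 11 23 47
f 23 13 48
f 47 48 20
f 23 48 47
f 15 28 44
f 28 11 43
f 44 43 19
f 28 43 44
f 17 35 36
f 35 15 32
f 36 32 16
f 35 32 36
f 18 41 37
f 41 17 33
f 37 33 10
f 41 33 37



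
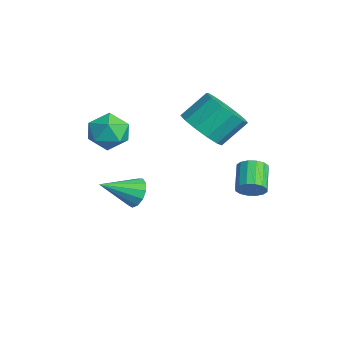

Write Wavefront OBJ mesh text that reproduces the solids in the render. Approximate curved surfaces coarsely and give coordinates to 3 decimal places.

v 0.05 -1.727 0.044
v 0.766 -1.143 0.25
v 0.414 -2.597 1.25
v 1.13 -2.013 1.456
v 0.236 -1.723 1.564
v 0.011 -1.185 0.819
v 1.169 -2.555 0.681
v 0.944 -2.017 -0.064
v 1.457 -1.654 0.644
v 0.88 -1.14 1.189
v 0.3 -2.6 0.311
v -0.277 -2.086 0.856
v -0.714 -0.427 -3.776
v -0.497 -0.093 -3.141
v -0.686 -1.953 -2.984
v -0.919 -0.098 -3.134
v -1.277 -0.207 -3.332
v -1.455 -0.386 -3.67
v -1.399 -0.578 -4.042
v -1.125 -0.722 -4.33
v -0.72 -0.772 -4.442
v -0.314 -0.713 -4.342
v -0.035 -0.563 -4.063
v 0.029 -0.37 -3.692
v -0.143 -0.194 -3.349
v 3.786 2.794 -1.445
v 4.004 2.52 -0.933
v 3.011 2.913 -0.302
v 2.794 3.186 -0.815
v 4.125 2.817 -0.926
v 3.132 3.21 -0.296
v 4.156 3.108 -1.059
v 3.163 3.501 -0.429
v 4.088 3.314 -1.295
v 3.095 3.707 -0.665
v 3.939 3.381 -1.572
v 2.946 3.774 -0.941
v 3.749 3.29 -1.814
v 2.756 3.683 -1.184
v 3.569 3.067 -1.958
v 2.576 3.46 -1.327
v 3.448 2.77 -1.964
v 2.455 3.163 -1.334
v 3.417 2.479 -1.831
v 2.424 2.872 -1.201
v 3.485 2.273 -1.595
v 2.492 2.666 -0.965
v 3.634 2.206 -1.319
v 2.641 2.599 -0.688
v 3.824 2.297 -1.076
v 2.831 2.69 -0.446
v 0.57 1.839 0.191
v 1.634 1.734 0.407
v 1.533 2.817 1.426
v 0.47 2.921 1.209
v 1.589 2.151 -0.041
v 1.488 3.234 0.977
v 1.22 2.469 -0.416
v 1.119 3.552 0.603
v 0.646 2.587 -0.598
v 0.545 3.67 0.421
v 0.047 2.467 -0.53
v -0.054 3.55 0.489
v -0.385 2.148 -0.233
v -0.486 3.231 0.786
v -0.514 1.73 0.199
v -0.615 2.813 1.217
v -0.299 1.347 0.628
v -0.4 2.43 1.646
v 0.193 1.12 0.918
v 0.092 2.203 1.936
v 0.804 1.121 0.977
v 0.703 2.204 1.996
v 1.341 1.35 0.787
v 1.24 2.433 1.805
f 1 12 6
f 1 6 2
f 1 2 8
f 1 8 11
f 1 11 12
f 2 6 10
f 6 12 5
f 12 11 3
f 11 8 7
f 8 2 9
f 4 10 5
f 4 5 3
f 4 3 7
f 4 7 9
f 4 9 10
f 5 10 6
f 3 5 12
f 7 3 11
f 9 7 8
f 10 9 2
f 14 13 16
f 14 16 15
f 16 13 17
f 16 17 15
f 17 13 18
f 17 18 15
f 18 13 19
f 18 19 15
f 19 13 20
f 19 20 15
f 20 13 21
f 20 21 15
f 21 13 22
f 21 22 15
f 22 13 23
f 22 23 15
f 23 13 24
f 23 24 15
f 24 13 25
f 24 25 15
f 25 13 14
f 25 14 15
f 27 26 30
f 27 30 28
f 28 30 31
f 28 31 29
f 30 26 32
f 30 32 31
f 31 32 33
f 31 33 29
f 32 26 34
f 32 34 33
f 33 34 35
f 33 35 29
f 34 26 36
f 34 36 35
f 35 36 37
f 35 37 29
f 36 26 38
f 36 38 37
f 37 38 39
f 37 39 29
f 38 26 40
f 38 40 39
f 39 40 41
f 39 41 29
f 40 26 42
f 40 42 41
f 41 42 43
f 41 43 29
f 42 26 44
f 42 44 43
f 43 44 45
f 43 45 29
f 44 26 46
f 44 46 45
f 45 46 47
f 45 47 29
f 46 26 48
f 46 48 47
f 47 48 49
f 47 49 29
f 48 26 50
f 48 50 49
f 49 50 51
f 49 51 29
f 50 26 27
f 50 27 51
f 51 27 28
f 51 28 29
f 53 52 56
f 53 56 54
f 54 56 57
f 54 57 55
f 56 52 58
f 56 58 57
f 57 58 59
f 57 59 55
f 58 52 60
f 58 60 59
f 59 60 61
f 59 61 55
f 60 52 62
f 60 62 61
f 61 62 63
f 61 63 55
f 62 52 64
f 62 64 63
f 63 64 65
f 63 65 55
f 64 52 66
f 64 66 65
f 65 66 67
f 65 67 55
f 66 52 68
f 66 68 67
f 67 68 69
f 67 69 55
f 68 52 70
f 68 70 69
f 69 70 71
f 69 71 55
f 70 52 72
f 70 72 71
f 71 72 73
f 71 73 55
f 72 52 74
f 72 74 73
f 73 74 75
f 73 75 55
f 74 52 53
f 74 53 75
f 75 53 54
f 75 54 55



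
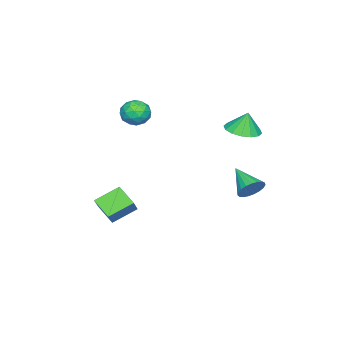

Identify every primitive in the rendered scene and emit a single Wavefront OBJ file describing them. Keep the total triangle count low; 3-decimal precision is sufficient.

v -1.051 -2.298 2.575
v -0.212 -2.505 2.933
v -1.488 -3.735 2.767
v -0.649 -3.942 3.125
v -1.238 -3.394 3.602
v -0.968 -2.506 3.484
v -0.732 -3.734 2.216
v -0.462 -2.846 2.098
v -0.014 -3.393 2.711
v -0.327 -3.183 3.568
v -1.373 -3.057 2.132
v -1.686 -2.847 2.989
v -0.593 -2.275 2.737
v -1.107 -3.965 2.963
v -1.453 -3.643 3.244
v -0.96 -3.764 3.454
v -1.038 -2.276 3.061
v -0.544 -2.398 3.271
v -1.148 -2.92 3.665
v -1.156 -3.842 2.429
v -0.662 -3.964 2.639
v -0.74 -2.476 2.246
v -0.247 -2.597 2.456
v -0.552 -3.32 2.035
v 0.016 -2.919 2.817
v -0.24 -3.763 2.93
v -0.289 -3.641 2.396
v -0.131 -3.119 2.326
v -0.168 -2.795 3.32
v -0.424 -3.64 3.433
v -0.771 -3.318 3.714
v -0.612 -2.796 3.644
v -0.051 -3.317 3.19
v -1.276 -2.6 2.267
v -1.532 -3.445 2.38
v -1.088 -3.444 2.056
v -0.929 -2.922 1.986
v -1.46 -2.477 2.77
v -1.716 -3.321 2.883
v -1.569 -3.121 3.374
v -1.411 -2.599 3.304
v -1.649 -2.923 2.51
v 0.067 4.418 -0.79
v 0.401 3.868 -1.329
v -0.747 3.062 0.09
v 0.645 3.882 -1.08
v 0.79 3.99 -0.781
v 0.809 4.171 -0.483
v 0.701 4.395 -0.238
v 0.482 4.623 -0.089
v 0.192 4.816 -0.06
v -0.119 4.94 -0.158
v -0.399 4.973 -0.365
v -0.597 4.911 -0.645
v -0.681 4.763 -0.951
v -0.636 4.556 -1.228
v -0.469 4.325 -1.43
v -0.209 4.11 -1.521
v 0.099 3.948 -1.485
v 3.392 -3.069 -2.438
v 2.283 -2.147 -1.701
v 3.841 -1.954 -3.156
v 2.732 -1.032 -2.419
v 4.288 -2.788 -1.441
v 3.179 -1.866 -0.704
v 4.737 -1.673 -2.159
v 3.628 -0.751 -1.422
v -1.245 3.219 2.865
v -0.582 4.029 2.779
v -1.375 3.461 4.135
v -1.075 4.24 2.688
v -1.613 4.178 2.645
v -2.053 3.859 2.661
v -2.276 3.368 2.731
v -2.223 2.838 2.837
v -1.908 2.41 2.951
v -1.415 2.198 3.041
v -0.877 2.261 3.084
v -0.437 2.58 3.068
v -0.214 3.071 2.998
v -0.267 3.601 2.892
f 1 38 17
f 38 12 41
f 17 41 6
f 38 41 17
f 1 17 13
f 17 6 18
f 13 18 2
f 17 18 13
f 1 13 22
f 13 2 23
f 22 23 8
f 13 23 22
f 1 22 34
f 22 8 37
f 34 37 11
f 22 37 34
f 1 34 38
f 34 11 42
f 38 42 12
f 34 42 38
f 2 18 29
f 18 6 32
f 29 32 10
f 18 32 29
f 6 41 19
f 41 12 40
f 19 40 5
f 41 40 19
f 12 42 39
f 42 11 35
f 39 35 3
f 42 35 39
f 11 37 36
f 37 8 24
f 36 24 7
f 37 24 36
f 8 23 28
f 23 2 25
f 28 25 9
f 23 25 28
f 4 30 16
f 30 10 31
f 16 31 5
f 30 31 16
f 4 16 14
f 16 5 15
f 14 15 3
f 16 15 14
f 4 14 21
f 14 3 20
f 21 20 7
f 14 20 21
f 4 21 26
f 21 7 27
f 26 27 9
f 21 27 26
f 4 26 30
f 26 9 33
f 30 33 10
f 26 33 30
f 5 31 19
f 31 10 32
f 19 32 6
f 31 32 19
f 3 15 39
f 15 5 40
f 39 40 12
f 15 40 39
f 7 20 36
f 20 3 35
f 36 35 11
f 20 35 36
f 9 27 28
f 27 7 24
f 28 24 8
f 27 24 28
f 10 33 29
f 33 9 25
f 29 25 2
f 33 25 29
f 44 43 46
f 44 46 45
f 46 43 47
f 46 47 45
f 47 43 48
f 47 48 45
f 48 43 49
f 48 49 45
f 49 43 50
f 49 50 45
f 50 43 51
f 50 51 45
f 51 43 52
f 51 52 45
f 52 43 53
f 52 53 45
f 53 43 54
f 53 54 45
f 54 43 55
f 54 55 45
f 55 43 56
f 55 56 45
f 56 43 57
f 56 57 45
f 57 43 58
f 57 58 45
f 58 43 59
f 58 59 45
f 59 43 44
f 59 44 45
f 61 63 60
f 64 61 60
f 60 63 62
f 62 64 60
f 61 67 63
f 65 61 64
f 65 67 61
f 63 67 62
f 66 64 62
f 62 67 66
f 66 65 64
f 67 65 66
f 69 68 71
f 69 71 70
f 71 68 72
f 71 72 70
f 72 68 73
f 72 73 70
f 73 68 74
f 73 74 70
f 74 68 75
f 74 75 70
f 75 68 76
f 75 76 70
f 76 68 77
f 76 77 70
f 77 68 78
f 77 78 70
f 78 68 79
f 78 79 70
f 79 68 80
f 79 80 70
f 80 68 81
f 80 81 70
f 81 68 69
f 81 69 70



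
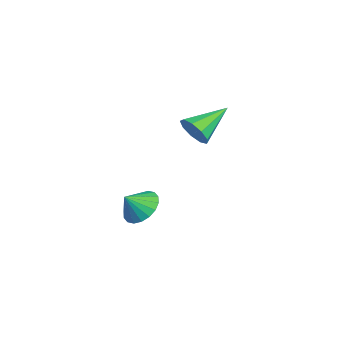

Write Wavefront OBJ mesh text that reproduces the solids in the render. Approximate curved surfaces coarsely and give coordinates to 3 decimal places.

v -3.062 -2.291 -1.909
v -2.353 -1.867 -1.67
v -2.918 -2.949 -1.171
v -2.628 -1.697 -1.465
v -2.988 -1.644 -1.348
v -3.363 -1.719 -1.342
v -3.679 -1.908 -1.448
v -3.872 -2.173 -1.646
v -3.905 -2.461 -1.896
v -3.771 -2.715 -2.149
v -3.497 -2.885 -2.354
v -3.136 -2.938 -2.471
v -2.761 -2.862 -2.477
v -2.445 -2.674 -2.371
v -2.252 -2.409 -2.173
v -2.219 -2.121 -1.923
v -1.375 -0.626 3.012
v -1.04 -0.766 3.634
v -2.085 0.766 3.708
v -0.757 -0.48 3.35
v -0.763 -0.262 2.909
v -1.055 -0.215 2.515
v -1.498 -0.36 2.355
v -1.883 -0.629 2.502
v -2.03 -0.897 2.887
v -1.871 -1.038 3.332
v -1.48 -0.986 3.627
f 2 1 4
f 2 4 3
f 4 1 5
f 4 5 3
f 5 1 6
f 5 6 3
f 6 1 7
f 6 7 3
f 7 1 8
f 7 8 3
f 8 1 9
f 8 9 3
f 9 1 10
f 9 10 3
f 10 1 11
f 10 11 3
f 11 1 12
f 11 12 3
f 12 1 13
f 12 13 3
f 13 1 14
f 13 14 3
f 14 1 15
f 14 15 3
f 15 1 16
f 15 16 3
f 16 1 2
f 16 2 3
f 18 17 20
f 18 20 19
f 20 17 21
f 20 21 19
f 21 17 22
f 21 22 19
f 22 17 23
f 22 23 19
f 23 17 24
f 23 24 19
f 24 17 25
f 24 25 19
f 25 17 26
f 25 26 19
f 26 17 27
f 26 27 19
f 27 17 18
f 27 18 19



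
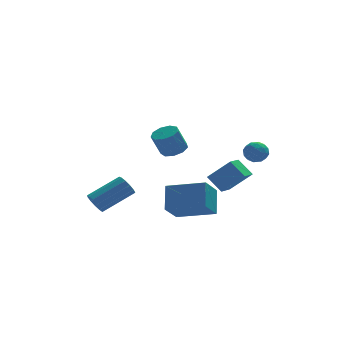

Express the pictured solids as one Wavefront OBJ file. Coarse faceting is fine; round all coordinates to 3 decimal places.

v -4.654 1.467 -4.176
v -4.326 1.366 -4.705
v -2.698 1.772 -3.772
v -3.026 1.873 -3.244
v -4.412 1.71 -4.705
v -2.784 2.116 -3.772
v -4.575 1.977 -4.537
v -2.947 2.384 -3.604
v -4.763 2.083 -4.255
v -3.135 2.489 -3.322
v -4.916 1.992 -3.947
v -3.288 2.398 -3.015
v -4.986 1.735 -3.713
v -3.358 2.141 -2.78
v -4.951 1.393 -3.626
v -3.323 1.799 -2.693
v -4.821 1.074 -3.713
v -3.193 1.48 -2.781
v -4.639 0.88 -3.948
v -3.01 1.286 -3.015
v -4.461 0.872 -4.255
v -2.833 1.279 -3.322
v -4.345 1.054 -4.537
v -2.716 1.46 -3.604
v -1.558 -2.047 0.504
v -1.205 -1.521 0.723
v -1.689 -1.668 1.855
v -2.042 -2.193 1.636
v -1.612 -1.382 0.567
v -2.096 -1.528 1.699
v -1.995 -1.554 0.381
v -2.479 -1.7 1.513
v -2.173 -1.956 0.253
v -2.657 -2.103 1.385
v -2.063 -2.401 0.242
v -2.547 -2.548 1.374
v -1.717 -2.68 0.354
v -2.201 -2.827 1.486
v -1.297 -2.663 0.536
v -1.781 -2.809 1.668
v -0.999 -2.357 0.703
v -1.483 -2.504 1.835
v -0.962 -1.906 0.777
v -1.446 -2.053 1.909
v -1.861 -1.332 -3.601
v -1.624 -0.361 -2.51
v -1.125 -0.447 -4.548
v -0.888 0.524 -3.456
v -0.152 -2.264 -3.144
v 0.085 -1.293 -2.052
v 0.584 -1.379 -4.09
v 0.821 -0.408 -2.999
v 1.979 -1.109 -1.889
v 1.431 -0.495 -1.144
v 0.966 -0.721 -2.954
v 0.418 -0.107 -2.209
v 2.582 -0.253 -2.151
v 2.034 0.361 -1.406
v 1.569 0.135 -3.216
v 1.021 0.749 -2.471
v 2.516 -2.063 -0.435
v 2.772 -2.449 0.008
v 1.668 -1.951 0.152
v 1.924 -2.337 0.595
v 2.173 -1.755 0.494
v 2.698 -1.824 0.132
v 1.742 -2.576 0.028
v 2.267 -2.645 -0.334
v 2.294 -2.766 0.295
v 2.56 -2.258 0.583
v 1.88 -2.142 -0.423
v 2.146 -1.634 -0.135
v 2.719 -2.266 -0.265
v 1.721 -2.134 0.425
v 1.868 -1.792 0.366
v 2.018 -2.019 0.626
v 2.675 -1.898 -0.193
v 2.825 -2.125 0.068
v 2.473 -1.717 0.354
v 1.615 -2.275 0.092
v 1.765 -2.502 0.353
v 2.422 -2.381 -0.466
v 2.572 -2.608 -0.206
v 1.967 -2.683 -0.194
v 2.588 -2.679 0.164
v 2.089 -2.613 0.509
v 1.983 -2.754 0.176
v 2.291 -2.794 -0.037
v 2.745 -2.381 0.334
v 2.246 -2.315 0.679
v 2.392 -1.973 0.619
v 2.701 -2.013 0.406
v 2.464 -2.567 0.502
v 2.194 -2.085 -0.519
v 1.695 -2.019 -0.174
v 1.739 -2.387 -0.246
v 2.048 -2.427 -0.459
v 2.351 -1.787 -0.349
v 1.852 -1.721 -0.004
v 2.149 -1.606 0.197
v 2.457 -1.646 -0.016
v 1.976 -1.833 -0.342
f 2 1 5
f 2 5 3
f 3 5 6
f 3 6 4
f 5 1 7
f 5 7 6
f 6 7 8
f 6 8 4
f 7 1 9
f 7 9 8
f 8 9 10
f 8 10 4
f 9 1 11
f 9 11 10
f 10 11 12
f 10 12 4
f 11 1 13
f 11 13 12
f 12 13 14
f 12 14 4
f 13 1 15
f 13 15 14
f 14 15 16
f 14 16 4
f 15 1 17
f 15 17 16
f 16 17 18
f 16 18 4
f 17 1 19
f 17 19 18
f 18 19 20
f 18 20 4
f 19 1 21
f 19 21 20
f 20 21 22
f 20 22 4
f 21 1 23
f 21 23 22
f 22 23 24
f 22 24 4
f 23 1 2
f 23 2 24
f 24 2 3
f 24 3 4
f 26 25 29
f 26 29 27
f 27 29 30
f 27 30 28
f 29 25 31
f 29 31 30
f 30 31 32
f 30 32 28
f 31 25 33
f 31 33 32
f 32 33 34
f 32 34 28
f 33 25 35
f 33 35 34
f 34 35 36
f 34 36 28
f 35 25 37
f 35 37 36
f 36 37 38
f 36 38 28
f 37 25 39
f 37 39 38
f 38 39 40
f 38 40 28
f 39 25 41
f 39 41 40
f 40 41 42
f 40 42 28
f 41 25 43
f 41 43 42
f 42 43 44
f 42 44 28
f 43 25 26
f 43 26 44
f 44 26 27
f 44 27 28
f 46 48 45
f 49 46 45
f 45 48 47
f 47 49 45
f 46 52 48
f 50 46 49
f 50 52 46
f 48 52 47
f 51 49 47
f 47 52 51
f 51 50 49
f 52 50 51
f 54 56 53
f 57 54 53
f 53 56 55
f 55 57 53
f 54 60 56
f 58 54 57
f 58 60 54
f 56 60 55
f 59 57 55
f 55 60 59
f 59 58 57
f 60 58 59
f 61 98 77
f 98 72 101
f 77 101 66
f 98 101 77
f 61 77 73
f 77 66 78
f 73 78 62
f 77 78 73
f 61 73 82
f 73 62 83
f 82 83 68
f 73 83 82
f 61 82 94
f 82 68 97
f 94 97 71
f 82 97 94
f 61 94 98
f 94 71 102
f 98 102 72
f 94 102 98
f 62 78 89
f 78 66 92
f 89 92 70
f 78 92 89
f 66 101 79
f 101 72 100
f 79 100 65
f 101 100 79
f 72 102 99
f 102 71 95
f 99 95 63
f 102 95 99
f 71 97 96
f 97 68 84
f 96 84 67
f 97 84 96
f 68 83 88
f 83 62 85
f 88 85 69
f 83 85 88
f 64 90 76
f 90 70 91
f 76 91 65
f 90 91 76
f 64 76 74
f 76 65 75
f 74 75 63
f 76 75 74
f 64 74 81
f 74 63 80
f 81 80 67
f 74 80 81
f 64 81 86
f 81 67 87
f 86 87 69
f 81 87 86
f 64 86 90
f 86 69 93
f 90 93 70
f 86 93 90
f 65 91 79
f 91 70 92
f 79 92 66
f 91 92 79
f 63 75 99
f 75 65 100
f 99 100 72
f 75 100 99
f 67 80 96
f 80 63 95
f 96 95 71
f 80 95 96
f 69 87 88
f 87 67 84
f 88 84 68
f 87 84 88
f 70 93 89
f 93 69 85
f 89 85 62
f 93 85 89



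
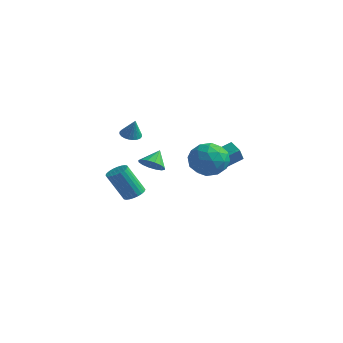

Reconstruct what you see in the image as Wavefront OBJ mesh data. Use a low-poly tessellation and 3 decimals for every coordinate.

v 3.498 1.09 2.83
v 4.145 0.583 2.001
v 2.735 -0.583 3.259
v 3.382 -1.09 2.43
v 3.892 -0.67 3.391
v 4.363 0.365 3.127
v 2.517 -0.365 2.133
v 2.988 0.67 1.869
v 3.538 -0.316 1.57
v 4.388 -0.504 2.348
v 2.492 0.504 2.912
v 3.342 0.316 3.69
v 3.889 0.984 2.378
v 2.991 -0.984 2.882
v 3.291 -0.736 3.447
v 3.671 -1.034 2.96
v 4.017 0.855 3.04
v 4.397 0.557 2.553
v 4.248 -0.179 3.37
v 2.483 -0.557 2.707
v 2.863 -0.855 2.22
v 3.209 1.034 2.3
v 3.589 0.736 1.813
v 2.632 0.179 1.89
v 3.912 0.157 1.638
v 3.463 -0.826 1.889
v 2.955 -0.4 1.715
v 3.232 0.208 1.56
v 4.411 0.046 2.095
v 3.963 -0.937 2.346
v 4.263 -0.69 2.912
v 4.54 -0.082 2.756
v 4.055 -0.482 1.842
v 2.917 0.937 2.914
v 2.469 -0.046 3.165
v 2.34 0.082 2.504
v 2.617 0.69 2.348
v 3.417 0.826 3.371
v 2.968 -0.157 3.622
v 3.648 -0.208 3.7
v 3.925 0.4 3.545
v 2.825 0.482 3.418
v -2.349 0.38 2.964
v -1.78 0.507 2.752
v -1.911 0.28 4.076
v -1.861 0.729 2.804
v -2.017 0.898 2.88
v -2.223 0.988 2.969
v -2.448 0.985 3.058
v -2.658 0.891 3.132
v -2.821 0.719 3.18
v -2.912 0.495 3.195
v -2.917 0.254 3.176
v -2.836 0.032 3.123
v -2.68 -0.137 3.047
v -2.474 -0.227 2.958
v -2.249 -0.224 2.87
v -2.039 -0.13 2.796
v -1.876 0.042 2.747
v -1.785 0.266 2.732
v -3.104 1.462 -2.019
v -2.657 0.937 -2.052
v -3.33 0.253 -0.274
v -3.776 0.778 -0.241
v -2.51 1.123 -1.924
v -3.183 0.439 -0.147
v -2.453 1.361 -1.811
v -3.126 0.677 -0.034
v -2.496 1.614 -1.73
v -3.168 0.93 0.047
v -2.63 1.844 -1.693
v -3.303 1.16 0.085
v -2.837 2.016 -1.705
v -3.51 1.331 0.073
v -3.085 2.103 -1.765
v -3.758 1.419 0.013
v -3.335 2.093 -1.863
v -4.008 1.409 -0.086
v -3.55 1.987 -1.986
v -4.223 1.303 -0.208
v -3.697 1.801 -2.113
v -4.37 1.117 -0.336
v -3.754 1.563 -2.226
v -4.427 0.879 -0.449
v -3.712 1.31 -2.307
v -4.384 0.626 -0.53
v -3.577 1.08 -2.345
v -4.25 0.396 -0.567
v -3.37 0.909 -2.333
v -4.043 0.224 -0.555
v -3.122 0.821 -2.273
v -3.795 0.137 -0.495
v -2.872 0.831 -2.174
v -3.545 0.147 -0.397
v 0.54 3.465 0.619
v 0.79 2.829 1.495
v 1.278 4.815 1.389
v 1.528 4.179 2.264
v 1.292 3.261 0.256
v 1.542 2.625 1.131
v 2.03 4.611 1.025
v 2.28 3.975 1.901
v 0.944 -1.622 2.074
v 1.676 -1.434 1.994
v 0.836 -0.858 2.886
v 1.482 -1.197 1.746
v 1.144 -1.075 1.586
v 0.752 -1.099 1.557
v 0.412 -1.263 1.666
v 0.214 -1.524 1.885
v 0.212 -1.81 2.154
v 0.406 -2.047 2.402
v 0.744 -2.169 2.562
v 1.135 -2.145 2.591
v 1.475 -1.981 2.482
v 1.673 -1.72 2.263
f 1 38 17
f 38 12 41
f 17 41 6
f 38 41 17
f 1 17 13
f 17 6 18
f 13 18 2
f 17 18 13
f 1 13 22
f 13 2 23
f 22 23 8
f 13 23 22
f 1 22 34
f 22 8 37
f 34 37 11
f 22 37 34
f 1 34 38
f 34 11 42
f 38 42 12
f 34 42 38
f 2 18 29
f 18 6 32
f 29 32 10
f 18 32 29
f 6 41 19
f 41 12 40
f 19 40 5
f 41 40 19
f 12 42 39
f 42 11 35
f 39 35 3
f 42 35 39
f 11 37 36
f 37 8 24
f 36 24 7
f 37 24 36
f 8 23 28
f 23 2 25
f 28 25 9
f 23 25 28
f 4 30 16
f 30 10 31
f 16 31 5
f 30 31 16
f 4 16 14
f 16 5 15
f 14 15 3
f 16 15 14
f 4 14 21
f 14 3 20
f 21 20 7
f 14 20 21
f 4 21 26
f 21 7 27
f 26 27 9
f 21 27 26
f 4 26 30
f 26 9 33
f 30 33 10
f 26 33 30
f 5 31 19
f 31 10 32
f 19 32 6
f 31 32 19
f 3 15 39
f 15 5 40
f 39 40 12
f 15 40 39
f 7 20 36
f 20 3 35
f 36 35 11
f 20 35 36
f 9 27 28
f 27 7 24
f 28 24 8
f 27 24 28
f 10 33 29
f 33 9 25
f 29 25 2
f 33 25 29
f 44 43 46
f 44 46 45
f 46 43 47
f 46 47 45
f 47 43 48
f 47 48 45
f 48 43 49
f 48 49 45
f 49 43 50
f 49 50 45
f 50 43 51
f 50 51 45
f 51 43 52
f 51 52 45
f 52 43 53
f 52 53 45
f 53 43 54
f 53 54 45
f 54 43 55
f 54 55 45
f 55 43 56
f 55 56 45
f 56 43 57
f 56 57 45
f 57 43 58
f 57 58 45
f 58 43 59
f 58 59 45
f 59 43 60
f 59 60 45
f 60 43 44
f 60 44 45
f 62 61 65
f 62 65 63
f 63 65 66
f 63 66 64
f 65 61 67
f 65 67 66
f 66 67 68
f 66 68 64
f 67 61 69
f 67 69 68
f 68 69 70
f 68 70 64
f 69 61 71
f 69 71 70
f 70 71 72
f 70 72 64
f 71 61 73
f 71 73 72
f 72 73 74
f 72 74 64
f 73 61 75
f 73 75 74
f 74 75 76
f 74 76 64
f 75 61 77
f 75 77 76
f 76 77 78
f 76 78 64
f 77 61 79
f 77 79 78
f 78 79 80
f 78 80 64
f 79 61 81
f 79 81 80
f 80 81 82
f 80 82 64
f 81 61 83
f 81 83 82
f 82 83 84
f 82 84 64
f 83 61 85
f 83 85 84
f 84 85 86
f 84 86 64
f 85 61 87
f 85 87 86
f 86 87 88
f 86 88 64
f 87 61 89
f 87 89 88
f 88 89 90
f 88 90 64
f 89 61 91
f 89 91 90
f 90 91 92
f 90 92 64
f 91 61 93
f 91 93 92
f 92 93 94
f 92 94 64
f 93 61 62
f 93 62 94
f 94 62 63
f 94 63 64
f 96 98 95
f 99 96 95
f 95 98 97
f 97 99 95
f 96 102 98
f 100 96 99
f 100 102 96
f 98 102 97
f 101 99 97
f 97 102 101
f 101 100 99
f 102 100 101
f 104 103 106
f 104 106 105
f 106 103 107
f 106 107 105
f 107 103 108
f 107 108 105
f 108 103 109
f 108 109 105
f 109 103 110
f 109 110 105
f 110 103 111
f 110 111 105
f 111 103 112
f 111 112 105
f 112 103 113
f 112 113 105
f 113 103 114
f 113 114 105
f 114 103 115
f 114 115 105
f 115 103 116
f 115 116 105
f 116 103 104
f 116 104 105



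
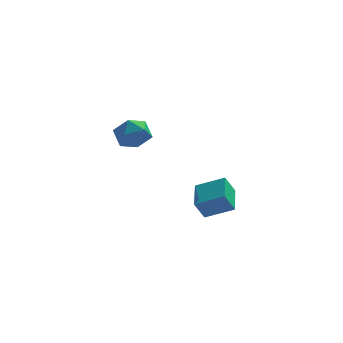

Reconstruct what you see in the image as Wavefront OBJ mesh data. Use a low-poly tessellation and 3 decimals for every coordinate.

v -3.29 -1.891 2.99
v -2.631 -2.762 3.054
v -4.649 -2.878 3.546
v -3.99 -3.749 3.61
v -3.868 -2.918 4.31
v -3.028 -2.307 3.967
v -4.252 -3.333 2.633
v -3.412 -2.722 2.29
v -3.226 -3.652 2.834
v -2.988 -3.396 3.87
v -4.292 -2.244 2.73
v -4.054 -1.988 3.766
v -0.058 0.602 -4.553
v -0.613 0.293 -3.407
v -0.086 2.478 -4.061
v -0.641 2.169 -2.915
v 1.581 0.431 -3.805
v 1.026 0.122 -2.659
v 1.553 2.307 -3.313
v 0.998 1.998 -2.167
f 1 12 6
f 1 6 2
f 1 2 8
f 1 8 11
f 1 11 12
f 2 6 10
f 6 12 5
f 12 11 3
f 11 8 7
f 8 2 9
f 4 10 5
f 4 5 3
f 4 3 7
f 4 7 9
f 4 9 10
f 5 10 6
f 3 5 12
f 7 3 11
f 9 7 8
f 10 9 2
f 14 16 13
f 17 14 13
f 13 16 15
f 15 17 13
f 14 20 16
f 18 14 17
f 18 20 14
f 16 20 15
f 19 17 15
f 15 20 19
f 19 18 17
f 20 18 19



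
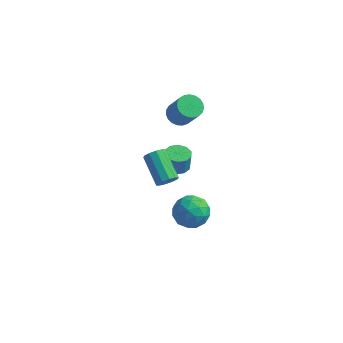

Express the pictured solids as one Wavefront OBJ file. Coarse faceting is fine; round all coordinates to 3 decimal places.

v -0.691 -4.469 3.434
v -0.196 -4.105 3.646
v -1.434 -2.987 4.618
v -1.929 -3.351 4.406
v -0.326 -3.948 3.3
v -1.564 -2.83 4.272
v -0.596 -3.99 3.005
v -1.833 -2.872 3.977
v -0.902 -4.215 2.874
v -2.139 -3.097 3.846
v -1.127 -4.537 2.957
v -2.365 -3.419 3.929
v -1.186 -4.833 3.222
v -2.424 -3.715 4.194
v -1.056 -4.99 3.568
v -2.294 -3.872 4.54
v -0.787 -4.948 3.863
v -2.024 -3.83 4.835
v -0.481 -4.723 3.994
v -1.718 -3.605 4.966
v -0.255 -4.401 3.911
v -1.493 -3.283 4.883
v -3.409 3.57 1.104
v -2.97 3.025 0.676
v -2.072 2.546 2.208
v -2.511 3.09 2.636
v -2.778 3.306 0.651
v -1.88 2.826 2.184
v -2.695 3.633 0.705
v -1.797 3.153 2.237
v -2.736 3.948 0.828
v -1.838 3.468 2.36
v -2.893 4.198 0.998
v -1.995 3.719 2.53
v -3.139 4.34 1.187
v -2.241 3.86 2.719
v -3.432 4.348 1.361
v -2.534 3.868 2.893
v -3.721 4.222 1.491
v -2.823 3.742 3.023
v -3.956 3.983 1.554
v -3.058 3.503 3.086
v -4.097 3.673 1.539
v -3.198 3.193 3.071
v -4.118 3.344 1.449
v -3.22 2.865 2.981
v -4.017 3.055 1.299
v -3.119 2.575 2.831
v -3.811 2.855 1.115
v -2.912 2.375 2.648
v -3.535 2.779 0.93
v -2.637 2.299 2.462
v -3.238 2.839 0.774
v -2.339 2.359 2.307
v -1.492 0.122 -2.751
v -0.51 0.428 -3.302
v -1.29 -1.648 -3.378
v -0.308 -1.342 -3.929
v -0.337 -1.373 -2.763
v -0.462 -0.279 -2.375
v -1.338 -0.941 -4.305
v -1.463 0.153 -3.917
v -0.415 -0.228 -4.263
v 0.204 -0.495 -3.31
v -2.004 -0.725 -3.37
v -1.385 -0.992 -2.417
v -1.018 0.43 -2.972
v -0.782 -1.65 -3.708
v -0.799 -1.669 -3.023
v -0.221 -1.488 -3.347
v -0.99 0.015 -2.427
v -0.413 0.195 -2.751
v -0.312 -0.864 -2.434
v -1.387 -1.415 -3.929
v -0.81 -1.235 -4.253
v -1.579 0.268 -3.333
v -1.001 0.449 -3.657
v -1.488 -0.356 -4.246
v -0.386 0.225 -3.86
v -0.267 -0.816 -4.228
v -0.872 -0.58 -4.449
v -0.946 0.063 -4.222
v -0.022 0.068 -3.3
v 0.096 -0.972 -3.668
v 0.079 -0.991 -2.983
v 0.006 -0.348 -2.755
v 0.034 -0.318 -3.864
v -1.896 -0.248 -3.012
v -1.778 -1.288 -3.38
v -1.806 -0.872 -3.925
v -1.879 -0.229 -3.697
v -1.533 -0.404 -2.452
v -1.414 -1.445 -2.82
v -0.854 -1.283 -2.458
v -0.928 -0.64 -2.231
v -1.834 -0.902 -2.816
v -3.239 2.755 -3.083
v -2.604 3.271 -3.146
v -2.526 3.32 -1.96
v -3.161 2.805 -1.897
v -3.029 3.547 -3.13
v -2.951 3.596 -1.943
v -3.534 3.52 -3.096
v -3.456 3.57 -1.909
v -3.926 3.202 -3.057
v -3.848 3.251 -1.87
v -4.056 2.713 -3.028
v -3.978 2.762 -1.841
v -3.874 2.24 -3.02
v -3.796 2.289 -1.834
v -3.449 1.964 -3.037
v -3.371 2.013 -1.85
v -2.944 1.99 -3.071
v -2.866 2.04 -1.884
v -2.552 2.309 -3.11
v -2.474 2.358 -1.923
v -2.422 2.798 -3.139
v -2.344 2.847 -1.952
f 2 1 5
f 2 5 3
f 3 5 6
f 3 6 4
f 5 1 7
f 5 7 6
f 6 7 8
f 6 8 4
f 7 1 9
f 7 9 8
f 8 9 10
f 8 10 4
f 9 1 11
f 9 11 10
f 10 11 12
f 10 12 4
f 11 1 13
f 11 13 12
f 12 13 14
f 12 14 4
f 13 1 15
f 13 15 14
f 14 15 16
f 14 16 4
f 15 1 17
f 15 17 16
f 16 17 18
f 16 18 4
f 17 1 19
f 17 19 18
f 18 19 20
f 18 20 4
f 19 1 21
f 19 21 20
f 20 21 22
f 20 22 4
f 21 1 2
f 21 2 22
f 22 2 3
f 22 3 4
f 24 23 27
f 24 27 25
f 25 27 28
f 25 28 26
f 27 23 29
f 27 29 28
f 28 29 30
f 28 30 26
f 29 23 31
f 29 31 30
f 30 31 32
f 30 32 26
f 31 23 33
f 31 33 32
f 32 33 34
f 32 34 26
f 33 23 35
f 33 35 34
f 34 35 36
f 34 36 26
f 35 23 37
f 35 37 36
f 36 37 38
f 36 38 26
f 37 23 39
f 37 39 38
f 38 39 40
f 38 40 26
f 39 23 41
f 39 41 40
f 40 41 42
f 40 42 26
f 41 23 43
f 41 43 42
f 42 43 44
f 42 44 26
f 43 23 45
f 43 45 44
f 44 45 46
f 44 46 26
f 45 23 47
f 45 47 46
f 46 47 48
f 46 48 26
f 47 23 49
f 47 49 48
f 48 49 50
f 48 50 26
f 49 23 51
f 49 51 50
f 50 51 52
f 50 52 26
f 51 23 53
f 51 53 52
f 52 53 54
f 52 54 26
f 53 23 24
f 53 24 54
f 54 24 25
f 54 25 26
f 55 92 71
f 92 66 95
f 71 95 60
f 92 95 71
f 55 71 67
f 71 60 72
f 67 72 56
f 71 72 67
f 55 67 76
f 67 56 77
f 76 77 62
f 67 77 76
f 55 76 88
f 76 62 91
f 88 91 65
f 76 91 88
f 55 88 92
f 88 65 96
f 92 96 66
f 88 96 92
f 56 72 83
f 72 60 86
f 83 86 64
f 72 86 83
f 60 95 73
f 95 66 94
f 73 94 59
f 95 94 73
f 66 96 93
f 96 65 89
f 93 89 57
f 96 89 93
f 65 91 90
f 91 62 78
f 90 78 61
f 91 78 90
f 62 77 82
f 77 56 79
f 82 79 63
f 77 79 82
f 58 84 70
f 84 64 85
f 70 85 59
f 84 85 70
f 58 70 68
f 70 59 69
f 68 69 57
f 70 69 68
f 58 68 75
f 68 57 74
f 75 74 61
f 68 74 75
f 58 75 80
f 75 61 81
f 80 81 63
f 75 81 80
f 58 80 84
f 80 63 87
f 84 87 64
f 80 87 84
f 59 85 73
f 85 64 86
f 73 86 60
f 85 86 73
f 57 69 93
f 69 59 94
f 93 94 66
f 69 94 93
f 61 74 90
f 74 57 89
f 90 89 65
f 74 89 90
f 63 81 82
f 81 61 78
f 82 78 62
f 81 78 82
f 64 87 83
f 87 63 79
f 83 79 56
f 87 79 83
f 98 97 101
f 98 101 99
f 99 101 102
f 99 102 100
f 101 97 103
f 101 103 102
f 102 103 104
f 102 104 100
f 103 97 105
f 103 105 104
f 104 105 106
f 104 106 100
f 105 97 107
f 105 107 106
f 106 107 108
f 106 108 100
f 107 97 109
f 107 109 108
f 108 109 110
f 108 110 100
f 109 97 111
f 109 111 110
f 110 111 112
f 110 112 100
f 111 97 113
f 111 113 112
f 112 113 114
f 112 114 100
f 113 97 115
f 113 115 114
f 114 115 116
f 114 116 100
f 115 97 117
f 115 117 116
f 116 117 118
f 116 118 100
f 117 97 98
f 117 98 118
f 118 98 99
f 118 99 100



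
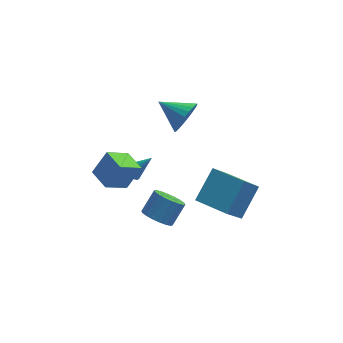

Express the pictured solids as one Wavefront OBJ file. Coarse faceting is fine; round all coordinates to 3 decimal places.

v 2.441 -2.747 -4.897
v 1.599 -3.683 -3.317
v 0.955 -1.567 -4.99
v 0.114 -2.502 -3.409
v 3.386 -1.458 -3.631
v 2.545 -2.393 -2.05
v 1.901 -0.277 -3.723
v 1.059 -1.213 -2.143
v -4.331 -3.063 -1.37
v -3.575 -2.694 -0.128
v -4.962 -1.927 -1.324
v -4.206 -1.558 -0.082
v -3.274 -2.442 -2.198
v -2.518 -2.073 -0.956
v -3.905 -1.306 -2.152
v -3.149 -0.937 -0.91
v -2.966 0.644 -4.337
v -2.652 0.903 -4.72
v -1.914 0.836 -3.343
v -2.793 1.102 -4.609
v -2.974 1.195 -4.435
v -3.154 1.163 -4.238
v -3.29 1.011 -4.064
v -3.352 0.775 -3.953
v -3.326 0.51 -3.929
v -3.218 0.275 -3.999
v -3.052 0.124 -4.146
v -2.866 0.093 -4.337
v -2.703 0.188 -4.527
v -2.601 0.387 -4.674
v -2.582 0.646 -4.744
v -0.2 0.204 0.715
v 0.307 0.472 1.534
v -1.54 1.056 1.265
v 0.393 0.765 1.292
v 0.39 0.973 0.961
v 0.297 1.063 0.594
v 0.128 1.023 0.244
v -0.091 0.858 -0.033
v -0.327 0.593 -0.197
v -0.543 0.269 -0.222
v -0.707 -0.065 -0.104
v -0.794 -0.358 0.139
v -0.791 -0.565 0.469
v -0.697 -0.655 0.837
v -0.528 -0.615 1.186
v -0.309 -0.45 1.464
v -0.074 -0.185 1.628
v 0.142 0.138 1.652
v -1.834 -3.35 -3.891
v -1.31 -3.03 -4.507
v -0.642 -2.31 -3.565
v -1.166 -2.63 -2.949
v -1.599 -2.773 -4.498
v -0.931 -2.053 -3.557
v -1.935 -2.63 -4.369
v -1.267 -1.911 -3.427
v -2.251 -2.63 -4.145
v -1.583 -1.91 -3.204
v -2.484 -2.772 -3.871
v -1.817 -2.053 -2.929
v -2.589 -3.029 -3.601
v -1.921 -2.31 -2.659
v -2.544 -3.349 -3.388
v -1.876 -2.63 -2.446
v -2.358 -3.67 -3.275
v -1.69 -2.95 -2.333
v -2.069 -3.927 -3.283
v -1.401 -3.207 -2.342
v -1.733 -4.069 -3.413
v -1.065 -3.35 -2.471
v -1.417 -4.07 -3.636
v -0.749 -3.35 -2.695
v -1.183 -3.927 -3.911
v -0.516 -3.208 -2.969
v -1.079 -3.67 -4.181
v -0.411 -2.951 -3.239
v -1.124 -3.35 -4.394
v -0.456 -2.631 -3.452
f 2 4 1
f 5 2 1
f 1 4 3
f 3 5 1
f 2 8 4
f 6 2 5
f 6 8 2
f 4 8 3
f 7 5 3
f 3 8 7
f 7 6 5
f 8 6 7
f 10 12 9
f 13 10 9
f 9 12 11
f 11 13 9
f 10 16 12
f 14 10 13
f 14 16 10
f 12 16 11
f 15 13 11
f 11 16 15
f 15 14 13
f 16 14 15
f 18 17 20
f 18 20 19
f 20 17 21
f 20 21 19
f 21 17 22
f 21 22 19
f 22 17 23
f 22 23 19
f 23 17 24
f 23 24 19
f 24 17 25
f 24 25 19
f 25 17 26
f 25 26 19
f 26 17 27
f 26 27 19
f 27 17 28
f 27 28 19
f 28 17 29
f 28 29 19
f 29 17 30
f 29 30 19
f 30 17 31
f 30 31 19
f 31 17 18
f 31 18 19
f 33 32 35
f 33 35 34
f 35 32 36
f 35 36 34
f 36 32 37
f 36 37 34
f 37 32 38
f 37 38 34
f 38 32 39
f 38 39 34
f 39 32 40
f 39 40 34
f 40 32 41
f 40 41 34
f 41 32 42
f 41 42 34
f 42 32 43
f 42 43 34
f 43 32 44
f 43 44 34
f 44 32 45
f 44 45 34
f 45 32 46
f 45 46 34
f 46 32 47
f 46 47 34
f 47 32 48
f 47 48 34
f 48 32 49
f 48 49 34
f 49 32 33
f 49 33 34
f 51 50 54
f 51 54 52
f 52 54 55
f 52 55 53
f 54 50 56
f 54 56 55
f 55 56 57
f 55 57 53
f 56 50 58
f 56 58 57
f 57 58 59
f 57 59 53
f 58 50 60
f 58 60 59
f 59 60 61
f 59 61 53
f 60 50 62
f 60 62 61
f 61 62 63
f 61 63 53
f 62 50 64
f 62 64 63
f 63 64 65
f 63 65 53
f 64 50 66
f 64 66 65
f 65 66 67
f 65 67 53
f 66 50 68
f 66 68 67
f 67 68 69
f 67 69 53
f 68 50 70
f 68 70 69
f 69 70 71
f 69 71 53
f 70 50 72
f 70 72 71
f 71 72 73
f 71 73 53
f 72 50 74
f 72 74 73
f 73 74 75
f 73 75 53
f 74 50 76
f 74 76 75
f 75 76 77
f 75 77 53
f 76 50 78
f 76 78 77
f 77 78 79
f 77 79 53
f 78 50 51
f 78 51 79
f 79 51 52
f 79 52 53

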